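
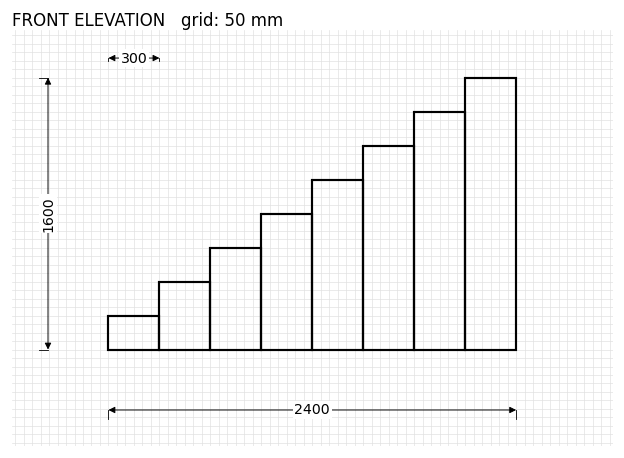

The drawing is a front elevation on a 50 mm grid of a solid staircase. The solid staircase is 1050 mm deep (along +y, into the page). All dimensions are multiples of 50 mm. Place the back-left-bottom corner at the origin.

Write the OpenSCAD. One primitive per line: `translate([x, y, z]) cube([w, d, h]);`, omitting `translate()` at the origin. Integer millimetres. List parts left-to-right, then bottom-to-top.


cube([300, 1050, 200]);
translate([300, 0, 0]) cube([300, 1050, 400]);
translate([600, 0, 0]) cube([300, 1050, 600]);
translate([900, 0, 0]) cube([300, 1050, 800]);
translate([1200, 0, 0]) cube([300, 1050, 1000]);
translate([1500, 0, 0]) cube([300, 1050, 1200]);
translate([1800, 0, 0]) cube([300, 1050, 1400]);
translate([2100, 0, 0]) cube([300, 1050, 1600]);


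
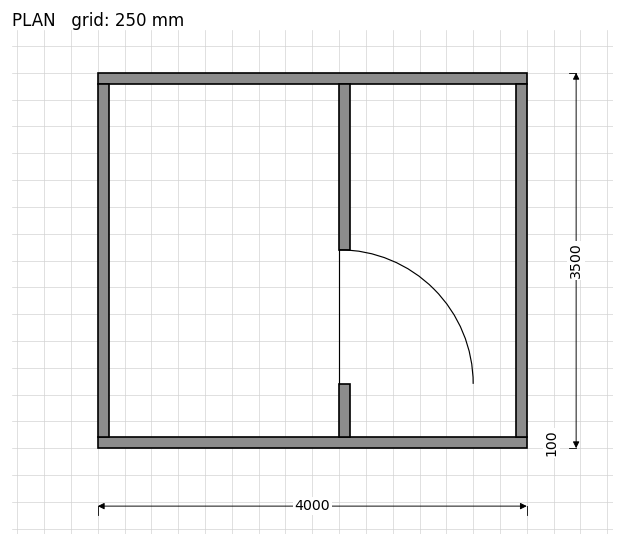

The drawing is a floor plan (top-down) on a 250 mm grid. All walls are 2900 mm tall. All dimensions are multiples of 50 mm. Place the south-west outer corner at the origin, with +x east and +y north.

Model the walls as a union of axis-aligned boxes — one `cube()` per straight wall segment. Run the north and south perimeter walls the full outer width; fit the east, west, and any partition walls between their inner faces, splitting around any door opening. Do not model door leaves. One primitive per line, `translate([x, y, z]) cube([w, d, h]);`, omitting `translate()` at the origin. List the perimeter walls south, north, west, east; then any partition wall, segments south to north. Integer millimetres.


cube([4000, 100, 2900]);
translate([0, 3400, 0]) cube([4000, 100, 2900]);
translate([0, 100, 0]) cube([100, 3300, 2900]);
translate([3900, 100, 0]) cube([100, 3300, 2900]);
translate([2250, 100, 0]) cube([100, 500, 2900]);
translate([2250, 1850, 0]) cube([100, 1550, 2900]);


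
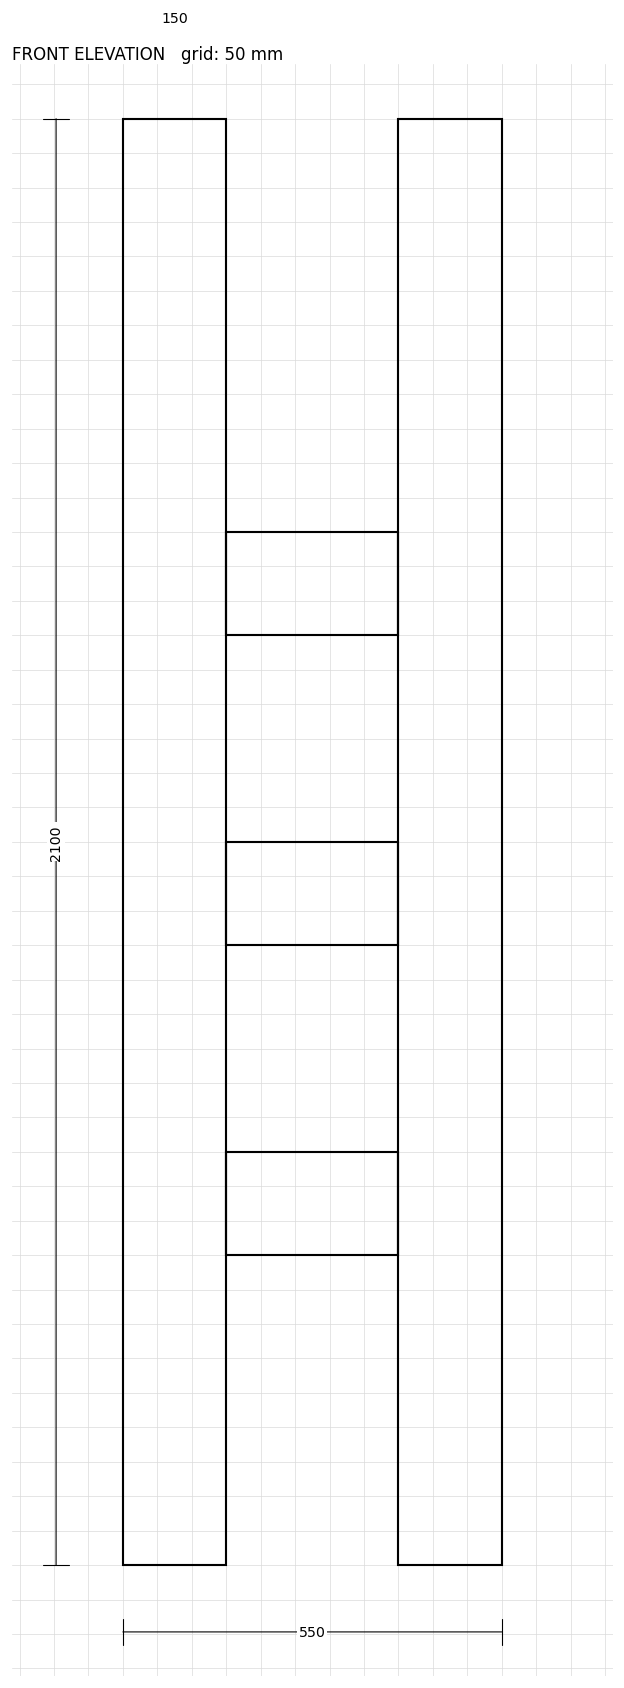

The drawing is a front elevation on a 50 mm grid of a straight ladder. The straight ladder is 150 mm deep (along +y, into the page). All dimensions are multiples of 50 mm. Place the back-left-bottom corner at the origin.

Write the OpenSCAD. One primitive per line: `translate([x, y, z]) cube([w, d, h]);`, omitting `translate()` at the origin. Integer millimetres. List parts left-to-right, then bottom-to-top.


cube([150, 150, 2100]);
translate([150, 0, 450]) cube([250, 150, 150]);
translate([150, 0, 900]) cube([250, 150, 150]);
translate([150, 0, 1350]) cube([250, 150, 150]);
translate([400, 0, 0]) cube([150, 150, 2100]);


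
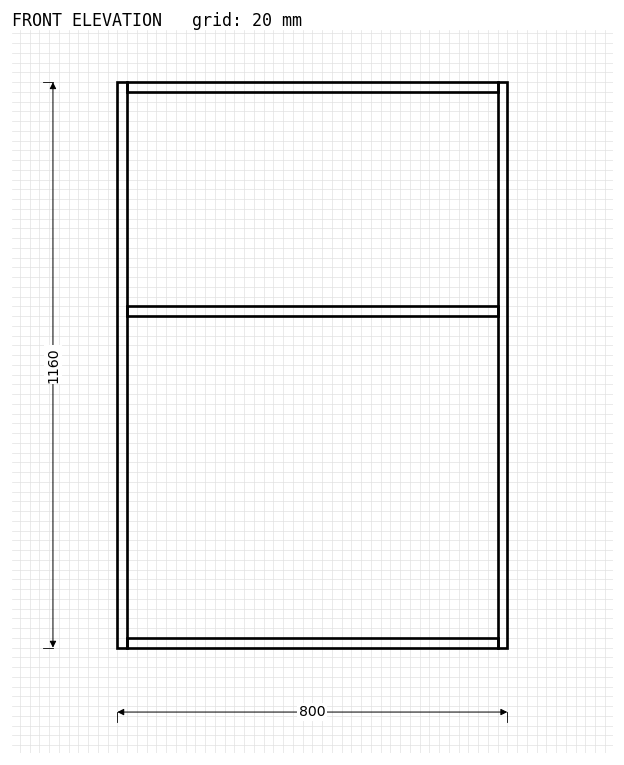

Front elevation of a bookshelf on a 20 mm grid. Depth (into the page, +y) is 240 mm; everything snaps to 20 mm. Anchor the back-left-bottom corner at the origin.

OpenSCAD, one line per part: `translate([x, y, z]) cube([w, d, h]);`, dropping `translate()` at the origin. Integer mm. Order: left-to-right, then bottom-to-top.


cube([20, 240, 1160]);
translate([20, 0, 0]) cube([760, 240, 20]);
translate([20, 0, 680]) cube([760, 240, 20]);
translate([20, 0, 1140]) cube([760, 240, 20]);
translate([780, 0, 0]) cube([20, 240, 1160]);


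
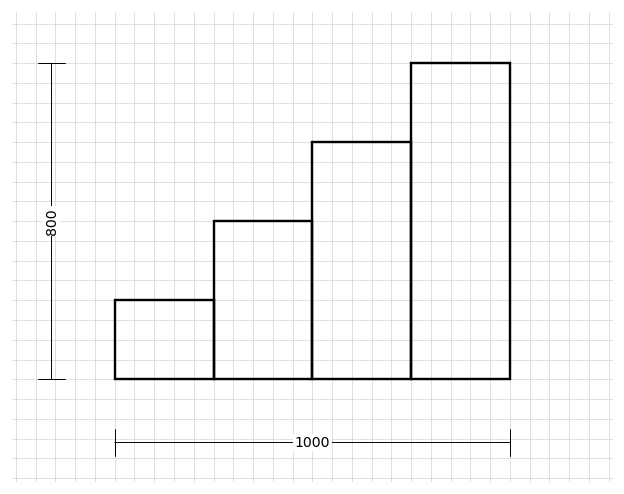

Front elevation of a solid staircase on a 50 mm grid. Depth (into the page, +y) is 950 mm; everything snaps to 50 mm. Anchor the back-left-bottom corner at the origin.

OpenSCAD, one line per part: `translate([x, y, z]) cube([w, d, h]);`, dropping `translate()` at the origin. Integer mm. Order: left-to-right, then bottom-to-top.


cube([250, 950, 200]);
translate([250, 0, 0]) cube([250, 950, 400]);
translate([500, 0, 0]) cube([250, 950, 600]);
translate([750, 0, 0]) cube([250, 950, 800]);


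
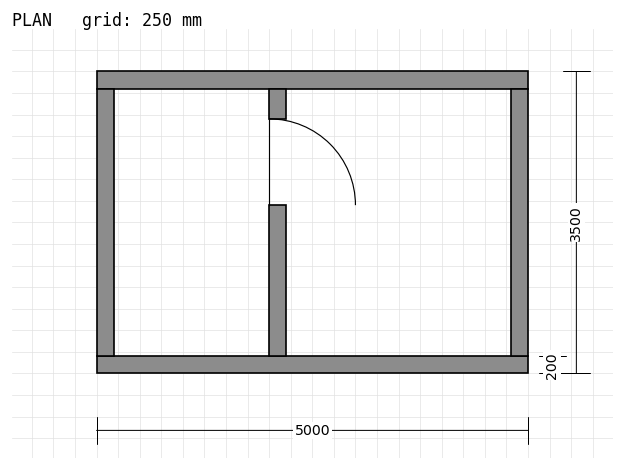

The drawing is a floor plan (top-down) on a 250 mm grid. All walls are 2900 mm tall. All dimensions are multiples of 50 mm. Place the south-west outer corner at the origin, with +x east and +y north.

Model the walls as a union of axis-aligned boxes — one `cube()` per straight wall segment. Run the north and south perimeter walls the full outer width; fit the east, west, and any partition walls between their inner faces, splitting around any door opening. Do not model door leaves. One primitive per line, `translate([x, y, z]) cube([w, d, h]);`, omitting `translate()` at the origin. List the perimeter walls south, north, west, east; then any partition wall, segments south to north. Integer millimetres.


cube([5000, 200, 2900]);
translate([0, 3300, 0]) cube([5000, 200, 2900]);
translate([0, 200, 0]) cube([200, 3100, 2900]);
translate([4800, 200, 0]) cube([200, 3100, 2900]);
translate([2000, 200, 0]) cube([200, 1750, 2900]);
translate([2000, 2950, 0]) cube([200, 350, 2900]);


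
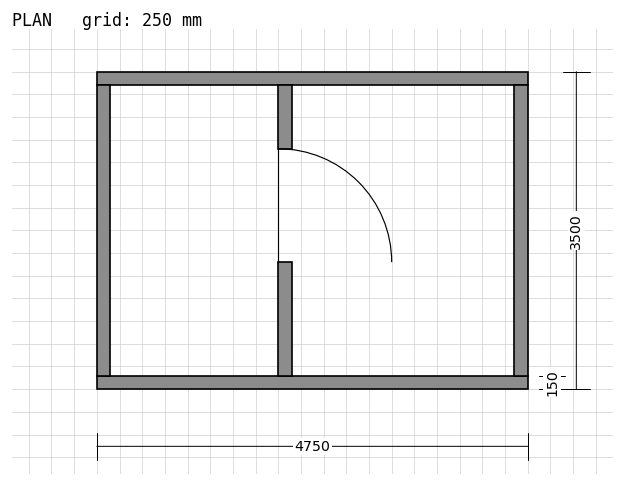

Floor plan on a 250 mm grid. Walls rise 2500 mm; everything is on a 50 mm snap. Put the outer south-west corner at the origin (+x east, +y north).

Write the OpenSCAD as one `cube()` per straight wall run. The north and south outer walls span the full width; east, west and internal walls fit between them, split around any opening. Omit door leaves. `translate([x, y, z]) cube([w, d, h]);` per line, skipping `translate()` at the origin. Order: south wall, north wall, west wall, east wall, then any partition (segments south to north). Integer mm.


cube([4750, 150, 2500]);
translate([0, 3350, 0]) cube([4750, 150, 2500]);
translate([0, 150, 0]) cube([150, 3200, 2500]);
translate([4600, 150, 0]) cube([150, 3200, 2500]);
translate([2000, 150, 0]) cube([150, 1250, 2500]);
translate([2000, 2650, 0]) cube([150, 700, 2500]);


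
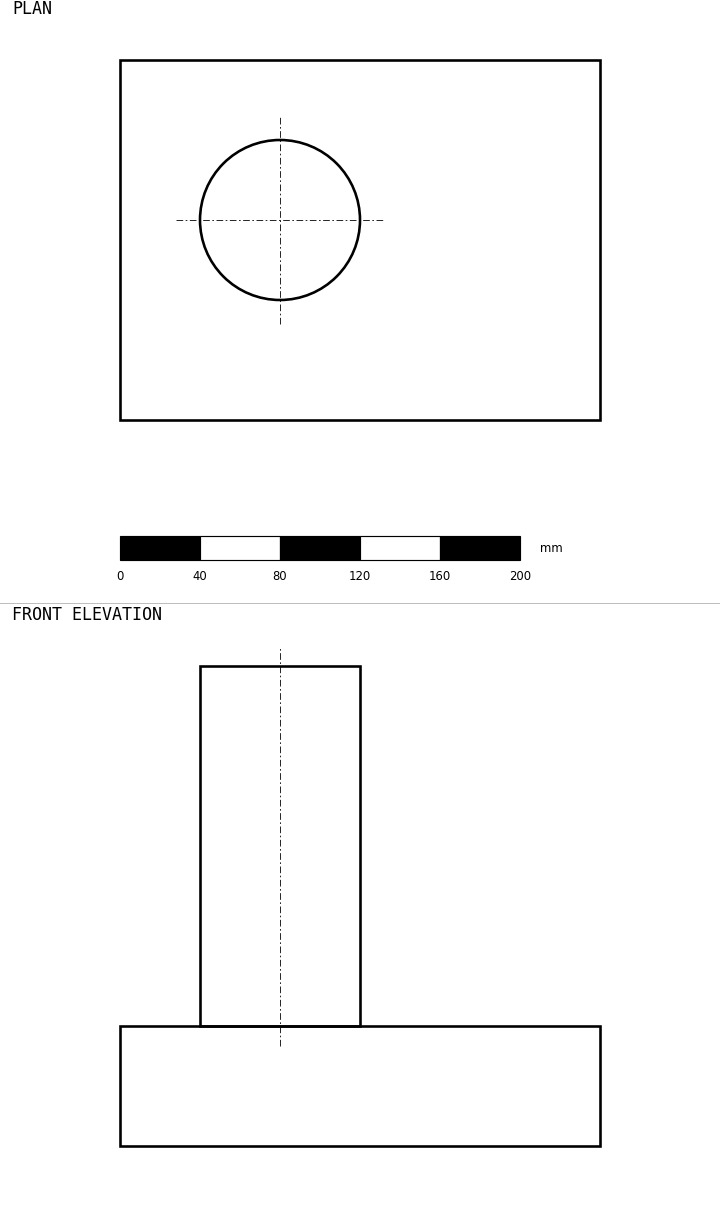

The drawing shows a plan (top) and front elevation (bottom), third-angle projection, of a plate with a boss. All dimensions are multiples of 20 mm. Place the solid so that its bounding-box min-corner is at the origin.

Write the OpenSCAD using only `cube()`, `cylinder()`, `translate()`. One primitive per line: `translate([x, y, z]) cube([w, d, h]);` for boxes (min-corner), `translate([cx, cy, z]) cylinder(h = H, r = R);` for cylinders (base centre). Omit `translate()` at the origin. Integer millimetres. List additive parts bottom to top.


cube([240, 180, 60]);
translate([80, 100, 60]) cylinder(h = 180, r = 40);


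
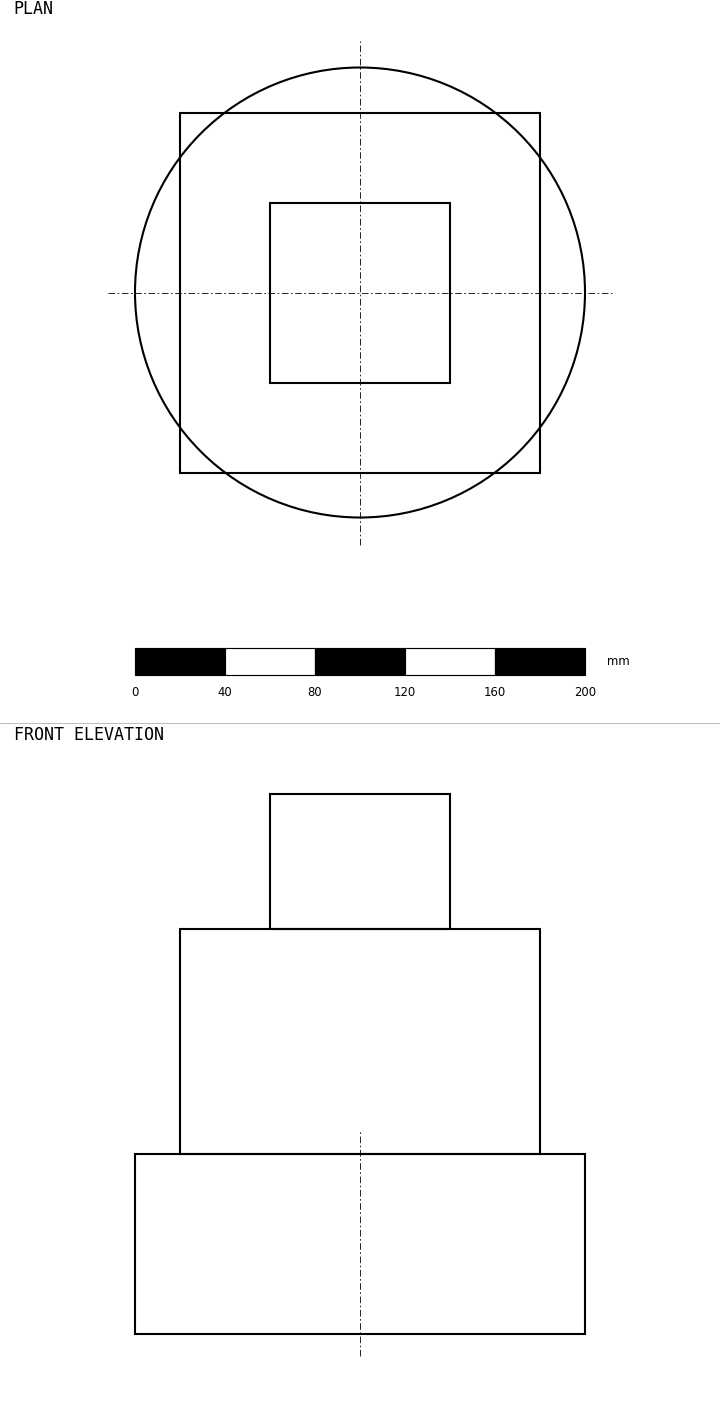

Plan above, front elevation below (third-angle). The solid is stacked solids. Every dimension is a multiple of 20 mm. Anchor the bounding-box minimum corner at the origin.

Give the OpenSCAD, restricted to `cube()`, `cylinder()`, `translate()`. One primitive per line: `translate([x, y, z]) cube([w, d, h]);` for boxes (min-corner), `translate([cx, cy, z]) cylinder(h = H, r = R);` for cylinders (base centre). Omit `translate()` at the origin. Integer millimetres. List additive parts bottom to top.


translate([100, 100, 0]) cylinder(h = 80, r = 100);
translate([20, 20, 80]) cube([160, 160, 100]);
translate([60, 60, 180]) cube([80, 80, 60]);


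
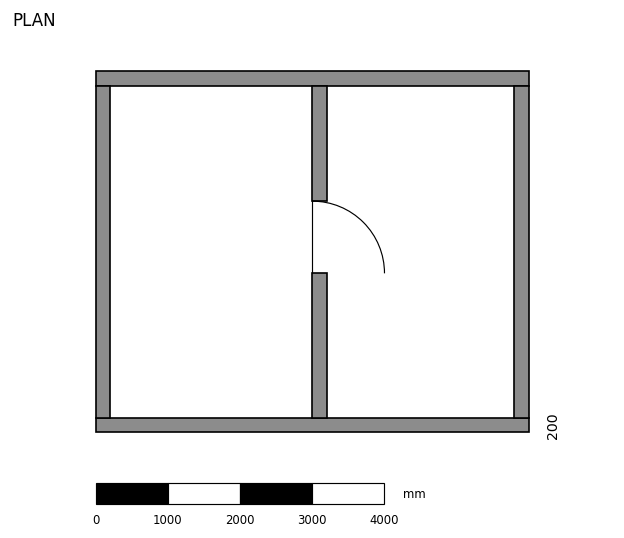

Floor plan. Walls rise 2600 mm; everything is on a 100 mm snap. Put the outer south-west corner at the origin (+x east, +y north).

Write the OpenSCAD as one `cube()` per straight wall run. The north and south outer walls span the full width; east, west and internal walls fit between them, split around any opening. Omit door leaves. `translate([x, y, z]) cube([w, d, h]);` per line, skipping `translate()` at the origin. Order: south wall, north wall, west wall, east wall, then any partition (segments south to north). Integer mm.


cube([6000, 200, 2600]);
translate([0, 4800, 0]) cube([6000, 200, 2600]);
translate([0, 200, 0]) cube([200, 4600, 2600]);
translate([5800, 200, 0]) cube([200, 4600, 2600]);
translate([3000, 200, 0]) cube([200, 2000, 2600]);
translate([3000, 3200, 0]) cube([200, 1600, 2600]);


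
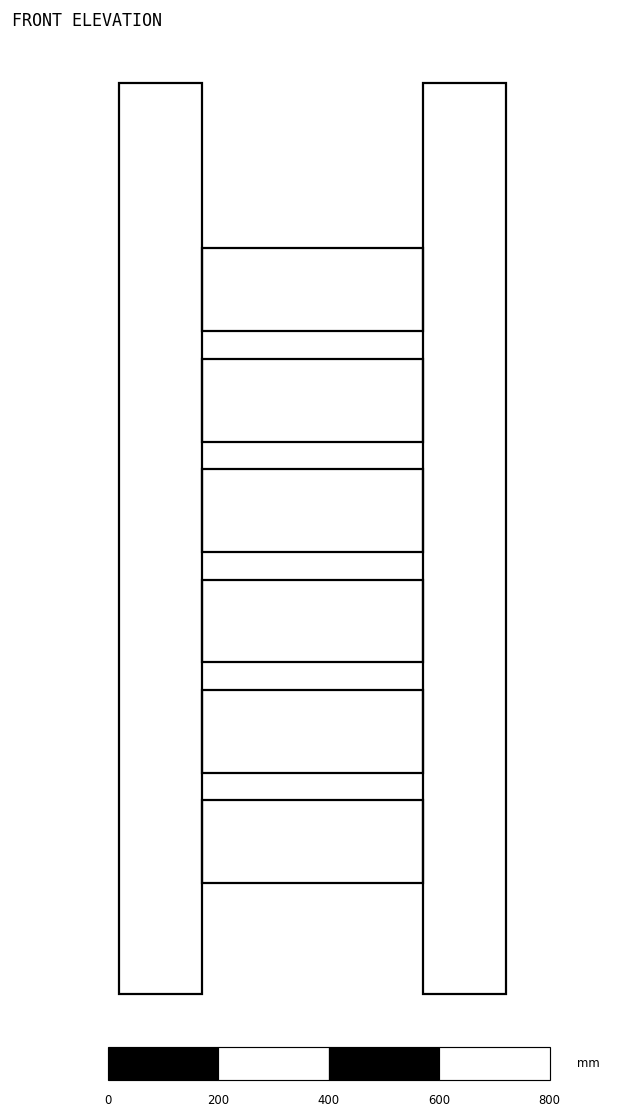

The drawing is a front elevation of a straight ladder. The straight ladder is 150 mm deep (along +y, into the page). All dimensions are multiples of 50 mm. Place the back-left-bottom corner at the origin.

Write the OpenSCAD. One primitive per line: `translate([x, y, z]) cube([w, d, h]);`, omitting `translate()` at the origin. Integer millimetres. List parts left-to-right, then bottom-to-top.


cube([150, 150, 1650]);
translate([150, 0, 200]) cube([400, 150, 150]);
translate([150, 0, 400]) cube([400, 150, 150]);
translate([150, 0, 600]) cube([400, 150, 150]);
translate([150, 0, 800]) cube([400, 150, 150]);
translate([150, 0, 1000]) cube([400, 150, 150]);
translate([150, 0, 1200]) cube([400, 150, 150]);
translate([550, 0, 0]) cube([150, 150, 1650]);


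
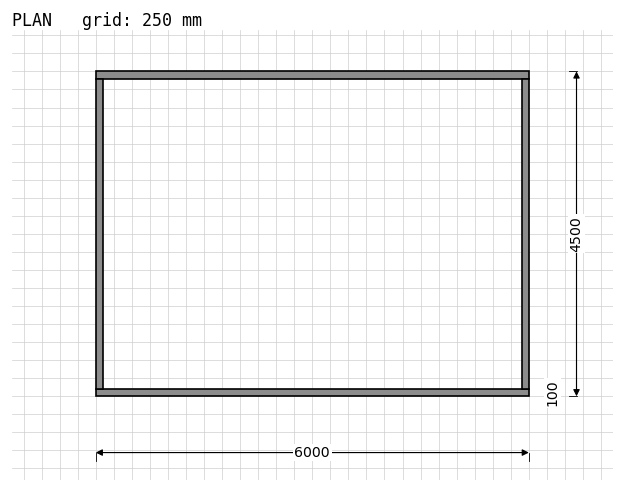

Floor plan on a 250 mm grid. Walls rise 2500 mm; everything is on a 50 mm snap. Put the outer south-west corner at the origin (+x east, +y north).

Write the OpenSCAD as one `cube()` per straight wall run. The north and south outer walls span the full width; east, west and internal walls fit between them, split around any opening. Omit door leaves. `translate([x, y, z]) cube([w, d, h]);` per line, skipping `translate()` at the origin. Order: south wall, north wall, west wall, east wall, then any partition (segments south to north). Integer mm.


cube([6000, 100, 2500]);
translate([0, 4400, 0]) cube([6000, 100, 2500]);
translate([0, 100, 0]) cube([100, 4300, 2500]);
translate([5900, 100, 0]) cube([100, 4300, 2500]);


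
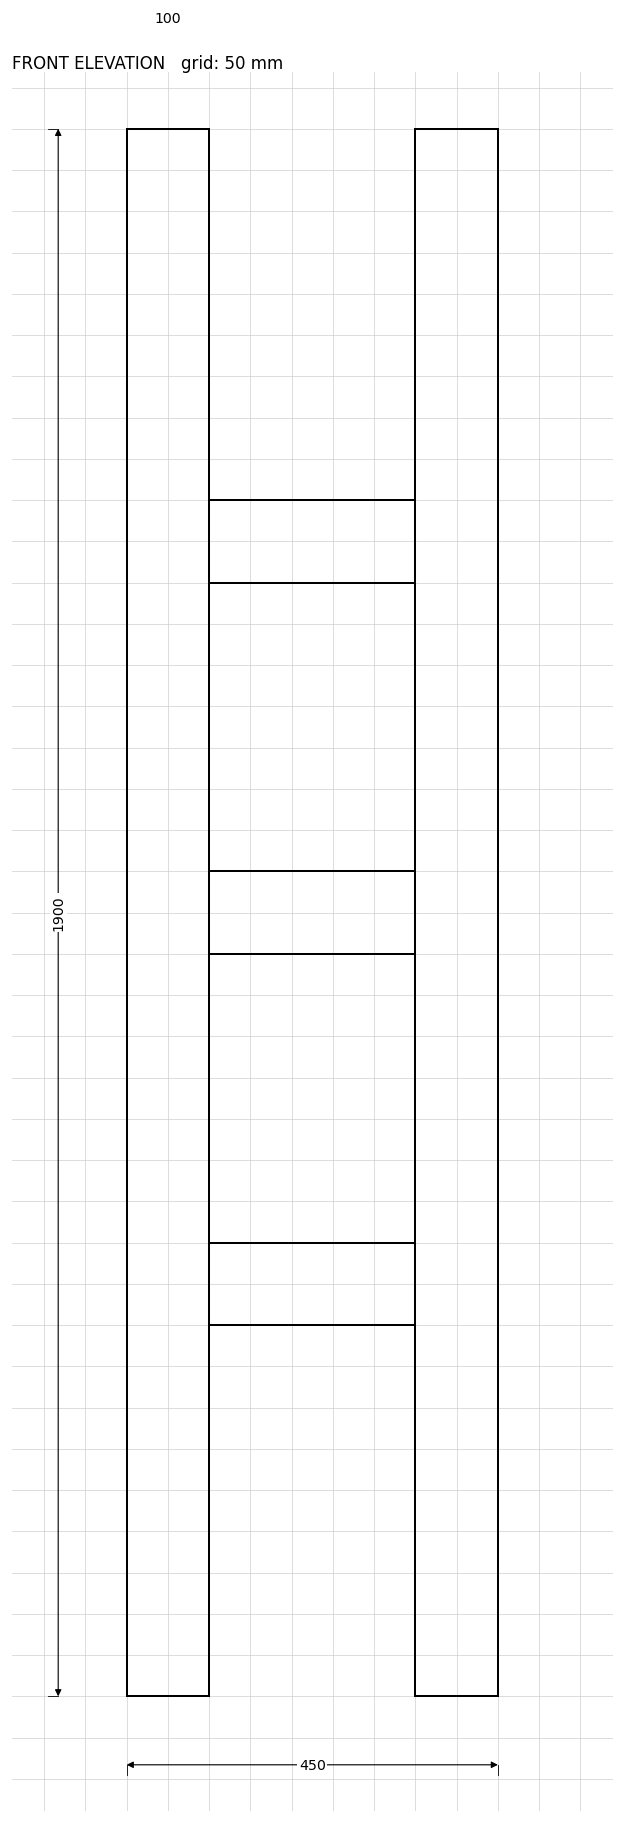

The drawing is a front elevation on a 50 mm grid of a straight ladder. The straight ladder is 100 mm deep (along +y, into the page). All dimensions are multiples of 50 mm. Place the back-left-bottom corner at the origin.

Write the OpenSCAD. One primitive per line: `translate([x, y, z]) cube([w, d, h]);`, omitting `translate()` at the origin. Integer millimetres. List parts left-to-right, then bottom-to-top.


cube([100, 100, 1900]);
translate([100, 0, 450]) cube([250, 100, 100]);
translate([100, 0, 900]) cube([250, 100, 100]);
translate([100, 0, 1350]) cube([250, 100, 100]);
translate([350, 0, 0]) cube([100, 100, 1900]);


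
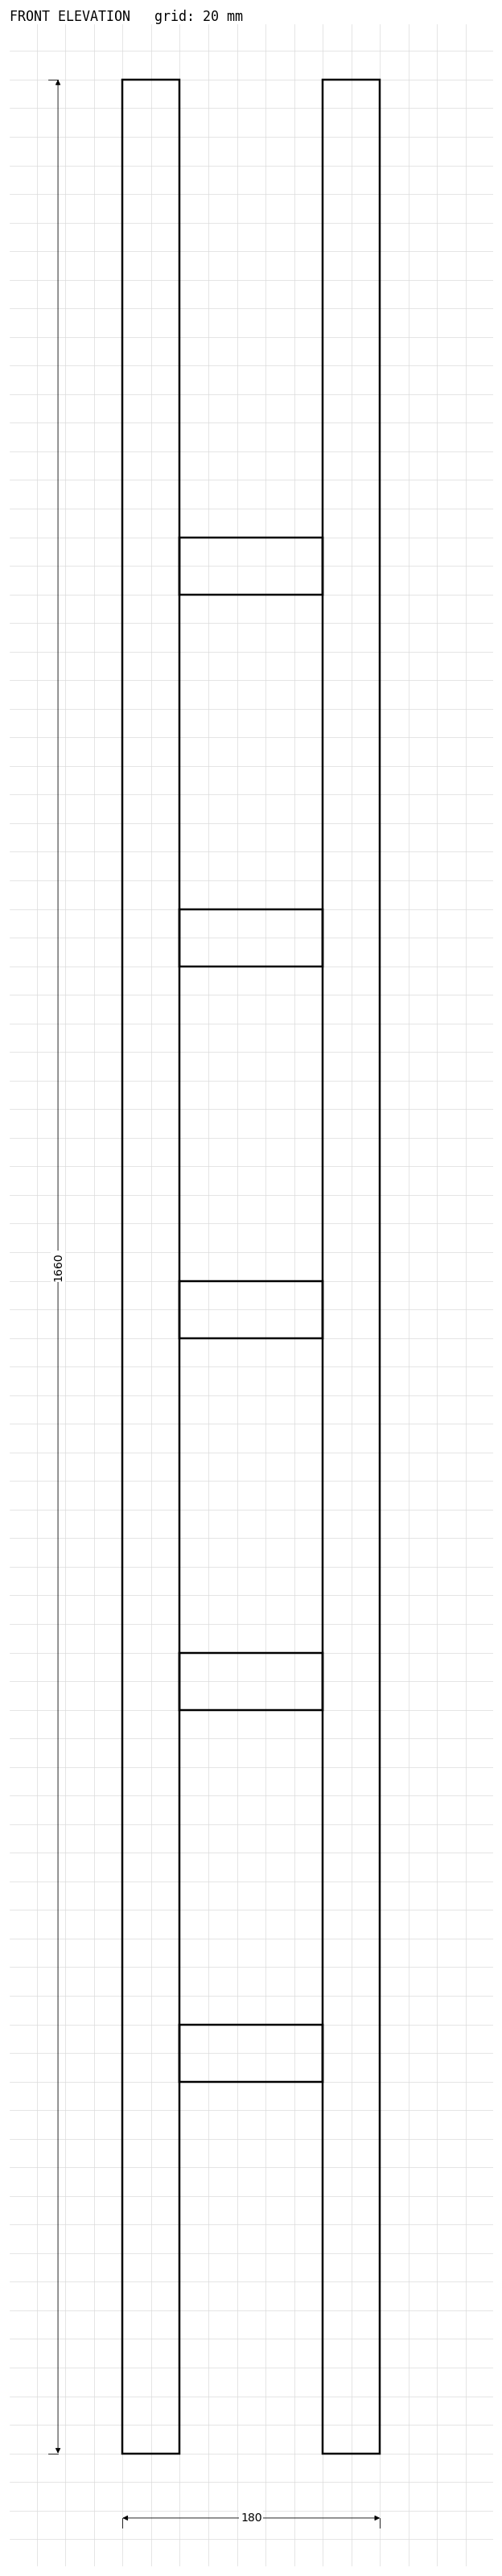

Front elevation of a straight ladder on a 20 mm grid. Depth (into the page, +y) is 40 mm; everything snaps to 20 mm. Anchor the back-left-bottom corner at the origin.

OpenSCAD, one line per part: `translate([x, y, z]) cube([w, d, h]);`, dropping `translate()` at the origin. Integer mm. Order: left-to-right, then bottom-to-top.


cube([40, 40, 1660]);
translate([40, 0, 260]) cube([100, 40, 40]);
translate([40, 0, 520]) cube([100, 40, 40]);
translate([40, 0, 780]) cube([100, 40, 40]);
translate([40, 0, 1040]) cube([100, 40, 40]);
translate([40, 0, 1300]) cube([100, 40, 40]);
translate([140, 0, 0]) cube([40, 40, 1660]);


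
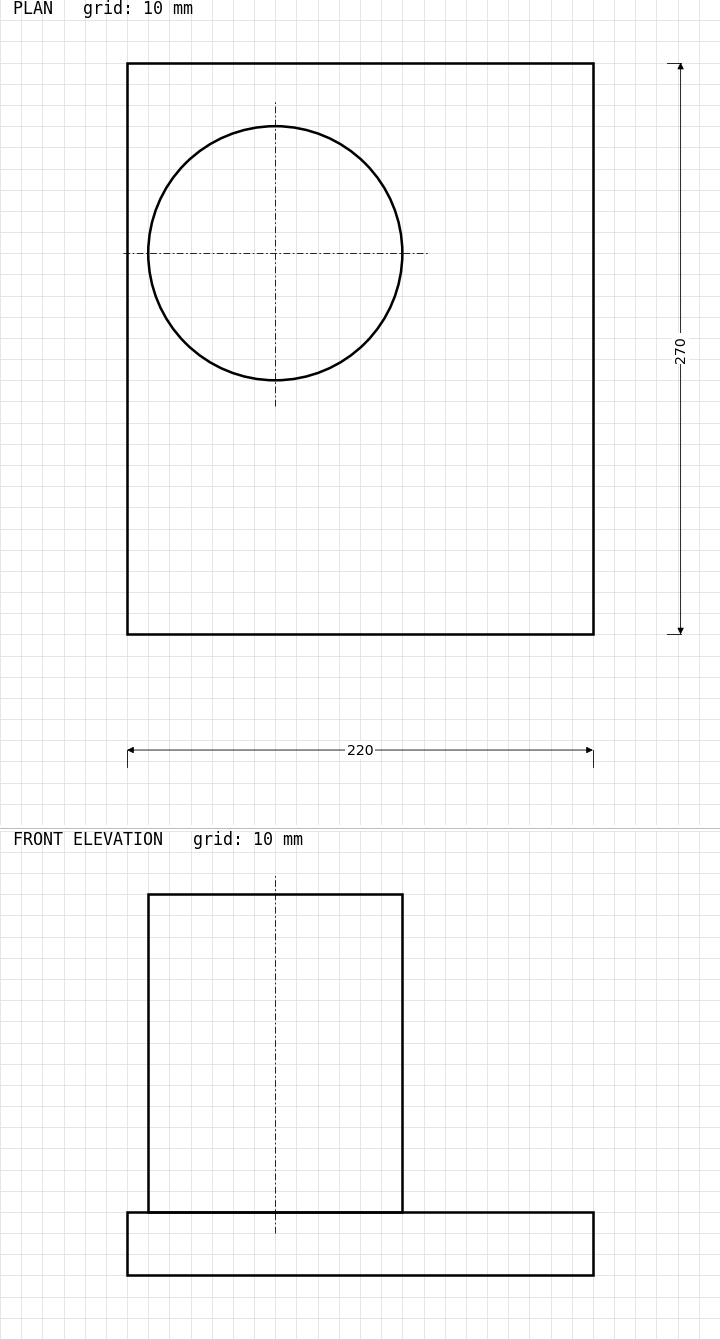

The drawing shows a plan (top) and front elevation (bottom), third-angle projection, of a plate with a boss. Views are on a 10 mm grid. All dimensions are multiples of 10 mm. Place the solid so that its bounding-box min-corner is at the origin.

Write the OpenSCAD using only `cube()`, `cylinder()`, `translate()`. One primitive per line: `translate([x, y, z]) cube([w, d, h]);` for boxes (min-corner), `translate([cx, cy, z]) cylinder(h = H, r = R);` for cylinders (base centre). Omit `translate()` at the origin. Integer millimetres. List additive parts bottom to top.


cube([220, 270, 30]);
translate([70, 180, 30]) cylinder(h = 150, r = 60);


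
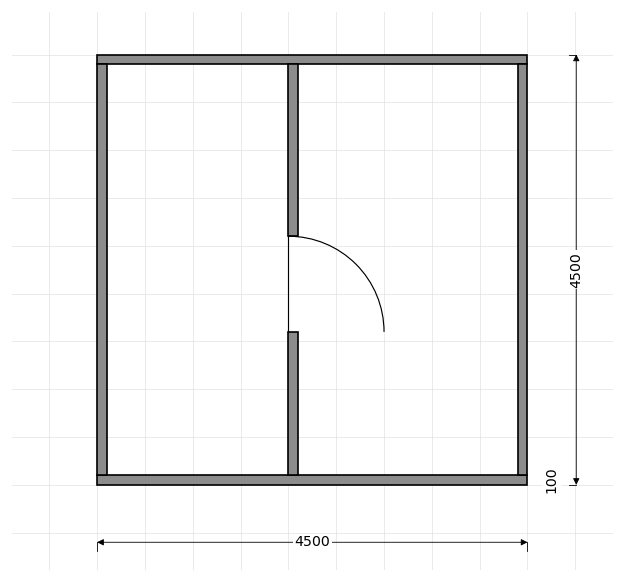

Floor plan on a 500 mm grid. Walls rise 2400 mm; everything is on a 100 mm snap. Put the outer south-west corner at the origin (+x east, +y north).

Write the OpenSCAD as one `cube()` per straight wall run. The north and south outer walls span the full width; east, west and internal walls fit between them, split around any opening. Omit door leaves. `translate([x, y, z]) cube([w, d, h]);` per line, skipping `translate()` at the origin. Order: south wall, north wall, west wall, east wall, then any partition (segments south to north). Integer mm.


cube([4500, 100, 2400]);
translate([0, 4400, 0]) cube([4500, 100, 2400]);
translate([0, 100, 0]) cube([100, 4300, 2400]);
translate([4400, 100, 0]) cube([100, 4300, 2400]);
translate([2000, 100, 0]) cube([100, 1500, 2400]);
translate([2000, 2600, 0]) cube([100, 1800, 2400]);


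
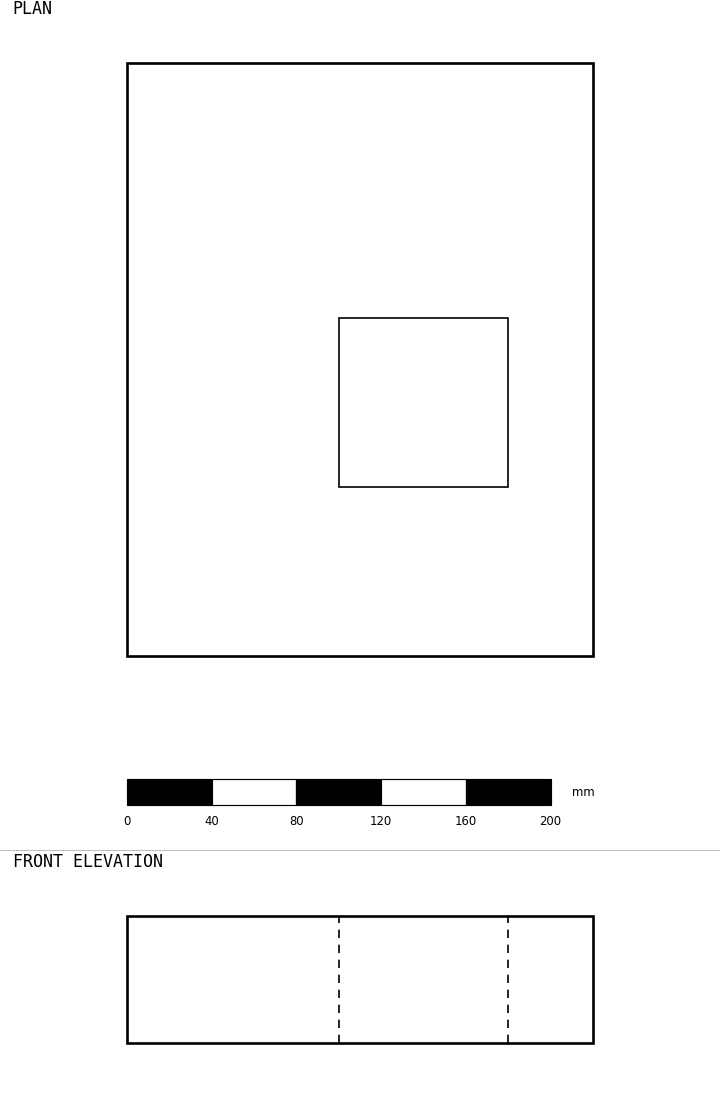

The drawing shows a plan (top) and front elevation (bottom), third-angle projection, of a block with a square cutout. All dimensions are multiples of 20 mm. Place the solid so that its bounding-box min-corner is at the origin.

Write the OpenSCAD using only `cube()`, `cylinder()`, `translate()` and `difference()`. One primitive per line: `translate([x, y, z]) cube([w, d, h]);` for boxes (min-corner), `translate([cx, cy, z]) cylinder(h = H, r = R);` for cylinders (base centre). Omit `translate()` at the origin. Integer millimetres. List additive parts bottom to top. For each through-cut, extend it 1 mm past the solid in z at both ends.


difference() {
  cube([220, 280, 60]);
  translate([100, 80, -1]) cube([80, 80, 62]);
}


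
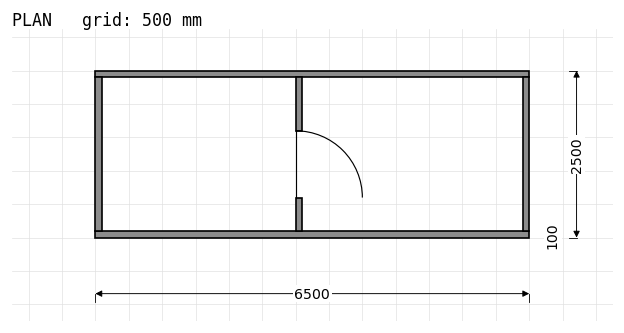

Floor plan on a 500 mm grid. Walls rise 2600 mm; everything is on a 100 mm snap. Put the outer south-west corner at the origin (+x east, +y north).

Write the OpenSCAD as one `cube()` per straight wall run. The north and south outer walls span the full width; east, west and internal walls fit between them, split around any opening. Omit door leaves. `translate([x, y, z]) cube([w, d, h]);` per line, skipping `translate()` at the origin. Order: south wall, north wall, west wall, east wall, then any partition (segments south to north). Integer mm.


cube([6500, 100, 2600]);
translate([0, 2400, 0]) cube([6500, 100, 2600]);
translate([0, 100, 0]) cube([100, 2300, 2600]);
translate([6400, 100, 0]) cube([100, 2300, 2600]);
translate([3000, 100, 0]) cube([100, 500, 2600]);
translate([3000, 1600, 0]) cube([100, 800, 2600]);


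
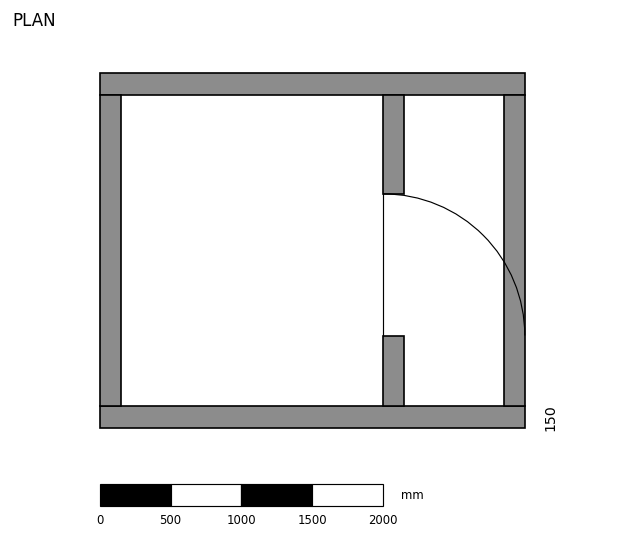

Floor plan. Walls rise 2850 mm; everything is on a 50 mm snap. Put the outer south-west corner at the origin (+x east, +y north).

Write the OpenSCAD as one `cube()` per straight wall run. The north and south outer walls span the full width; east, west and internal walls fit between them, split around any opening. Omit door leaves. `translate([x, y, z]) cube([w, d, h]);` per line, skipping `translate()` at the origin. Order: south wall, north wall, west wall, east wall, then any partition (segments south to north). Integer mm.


cube([3000, 150, 2850]);
translate([0, 2350, 0]) cube([3000, 150, 2850]);
translate([0, 150, 0]) cube([150, 2200, 2850]);
translate([2850, 150, 0]) cube([150, 2200, 2850]);
translate([2000, 150, 0]) cube([150, 500, 2850]);
translate([2000, 1650, 0]) cube([150, 700, 2850]);


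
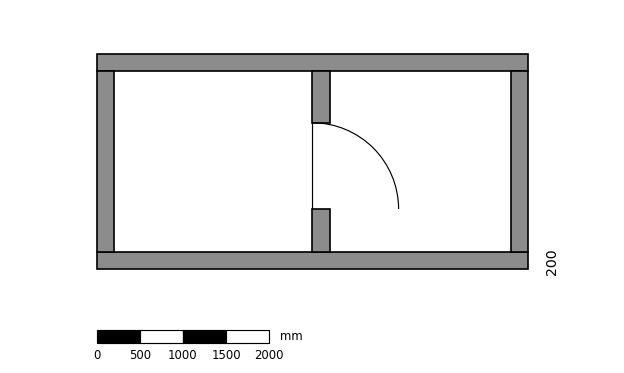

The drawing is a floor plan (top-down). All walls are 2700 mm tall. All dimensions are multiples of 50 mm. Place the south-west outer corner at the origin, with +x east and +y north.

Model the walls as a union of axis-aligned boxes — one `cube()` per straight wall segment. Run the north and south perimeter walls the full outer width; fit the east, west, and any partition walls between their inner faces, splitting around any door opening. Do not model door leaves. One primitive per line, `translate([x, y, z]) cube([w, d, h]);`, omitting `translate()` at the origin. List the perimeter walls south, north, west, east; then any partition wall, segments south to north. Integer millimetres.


cube([5000, 200, 2700]);
translate([0, 2300, 0]) cube([5000, 200, 2700]);
translate([0, 200, 0]) cube([200, 2100, 2700]);
translate([4800, 200, 0]) cube([200, 2100, 2700]);
translate([2500, 200, 0]) cube([200, 500, 2700]);
translate([2500, 1700, 0]) cube([200, 600, 2700]);


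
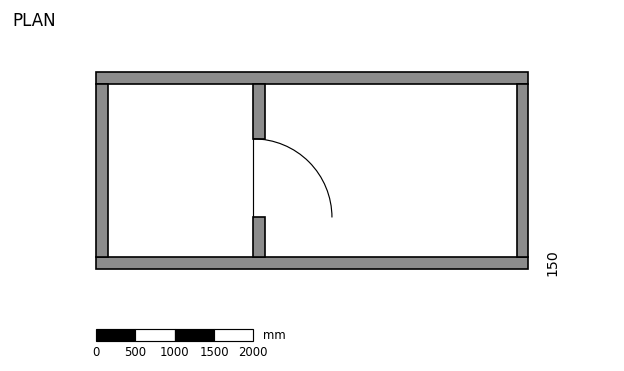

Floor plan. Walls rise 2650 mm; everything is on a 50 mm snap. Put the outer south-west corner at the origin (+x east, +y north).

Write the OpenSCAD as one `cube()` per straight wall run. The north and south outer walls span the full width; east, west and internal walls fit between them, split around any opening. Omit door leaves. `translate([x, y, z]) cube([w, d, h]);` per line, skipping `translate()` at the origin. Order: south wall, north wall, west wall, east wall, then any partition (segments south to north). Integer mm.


cube([5500, 150, 2650]);
translate([0, 2350, 0]) cube([5500, 150, 2650]);
translate([0, 150, 0]) cube([150, 2200, 2650]);
translate([5350, 150, 0]) cube([150, 2200, 2650]);
translate([2000, 150, 0]) cube([150, 500, 2650]);
translate([2000, 1650, 0]) cube([150, 700, 2650]);


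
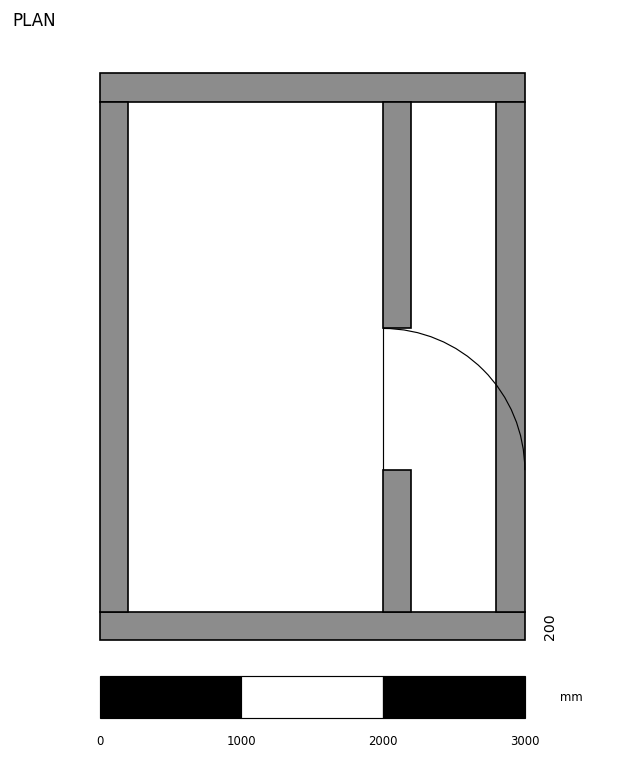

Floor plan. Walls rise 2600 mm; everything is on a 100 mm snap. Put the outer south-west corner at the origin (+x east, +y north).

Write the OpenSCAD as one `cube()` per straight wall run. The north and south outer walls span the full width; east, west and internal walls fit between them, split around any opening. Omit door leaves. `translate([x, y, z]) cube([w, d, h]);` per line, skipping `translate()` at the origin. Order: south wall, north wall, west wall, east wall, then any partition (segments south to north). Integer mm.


cube([3000, 200, 2600]);
translate([0, 3800, 0]) cube([3000, 200, 2600]);
translate([0, 200, 0]) cube([200, 3600, 2600]);
translate([2800, 200, 0]) cube([200, 3600, 2600]);
translate([2000, 200, 0]) cube([200, 1000, 2600]);
translate([2000, 2200, 0]) cube([200, 1600, 2600]);


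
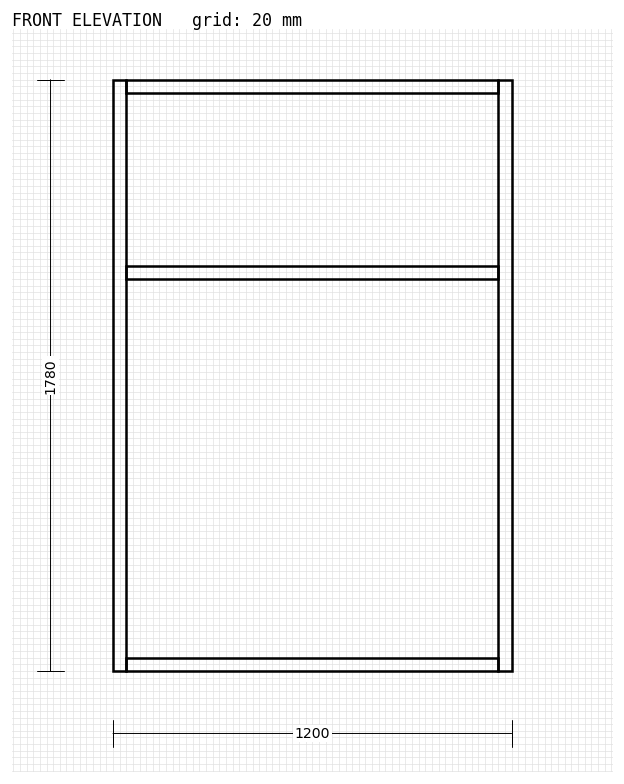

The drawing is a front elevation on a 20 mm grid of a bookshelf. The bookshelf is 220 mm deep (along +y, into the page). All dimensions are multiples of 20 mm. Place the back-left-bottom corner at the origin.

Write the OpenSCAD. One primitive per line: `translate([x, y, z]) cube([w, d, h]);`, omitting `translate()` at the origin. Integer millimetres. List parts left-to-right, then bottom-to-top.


cube([40, 220, 1780]);
translate([40, 0, 0]) cube([1120, 220, 40]);
translate([40, 0, 1180]) cube([1120, 220, 40]);
translate([40, 0, 1740]) cube([1120, 220, 40]);
translate([1160, 0, 0]) cube([40, 220, 1780]);


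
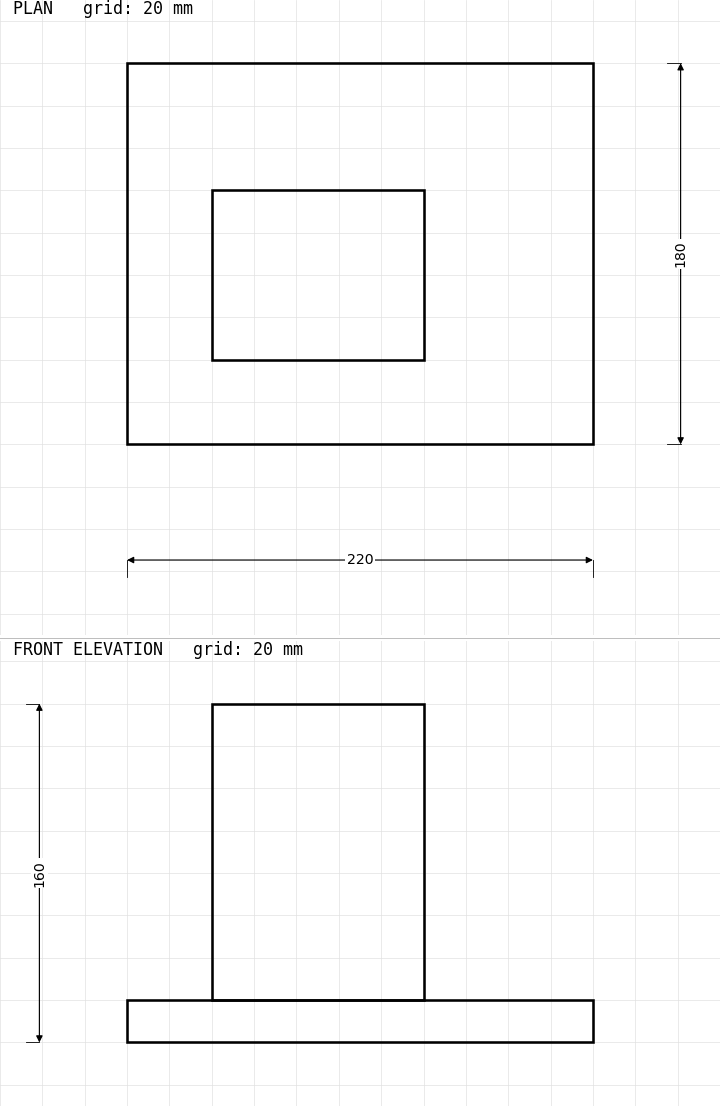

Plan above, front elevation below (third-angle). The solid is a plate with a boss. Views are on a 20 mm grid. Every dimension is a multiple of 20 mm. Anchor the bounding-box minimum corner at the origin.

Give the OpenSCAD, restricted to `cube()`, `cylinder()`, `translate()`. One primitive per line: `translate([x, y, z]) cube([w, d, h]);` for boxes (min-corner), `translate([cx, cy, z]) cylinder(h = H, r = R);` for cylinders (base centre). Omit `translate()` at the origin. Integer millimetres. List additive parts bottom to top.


cube([220, 180, 20]);
translate([40, 40, 20]) cube([100, 80, 140]);


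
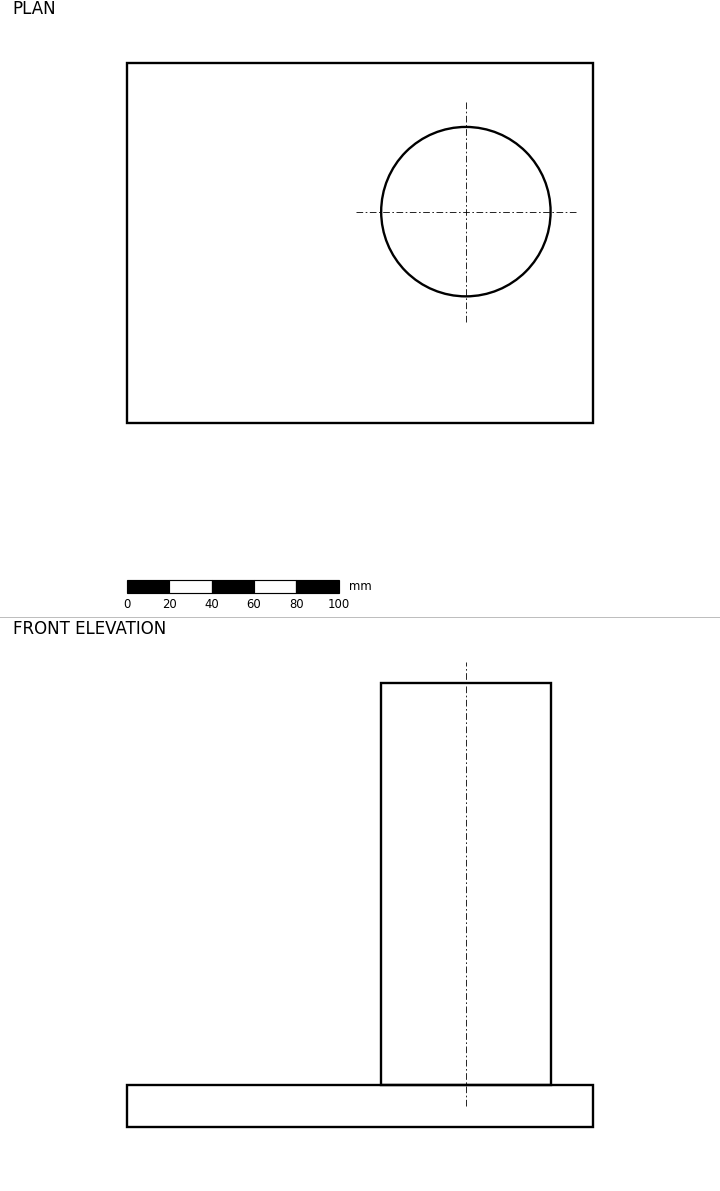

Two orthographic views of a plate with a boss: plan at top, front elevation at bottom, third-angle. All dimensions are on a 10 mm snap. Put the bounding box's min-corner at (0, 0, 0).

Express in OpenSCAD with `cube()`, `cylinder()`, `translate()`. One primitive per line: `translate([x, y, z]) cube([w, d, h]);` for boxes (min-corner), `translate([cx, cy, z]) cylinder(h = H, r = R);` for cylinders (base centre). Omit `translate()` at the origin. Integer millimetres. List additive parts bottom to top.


cube([220, 170, 20]);
translate([160, 100, 20]) cylinder(h = 190, r = 40);


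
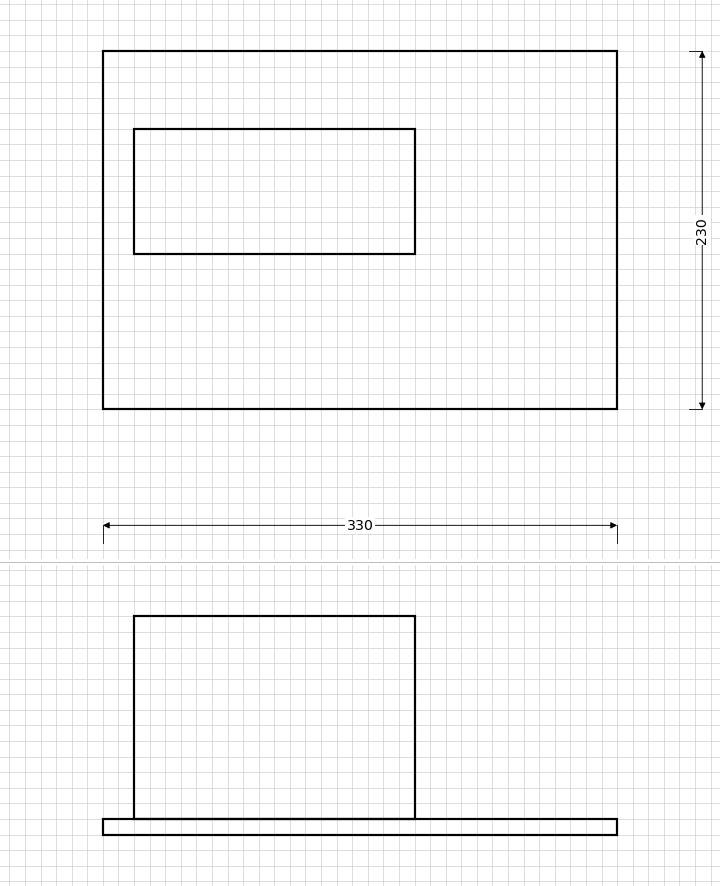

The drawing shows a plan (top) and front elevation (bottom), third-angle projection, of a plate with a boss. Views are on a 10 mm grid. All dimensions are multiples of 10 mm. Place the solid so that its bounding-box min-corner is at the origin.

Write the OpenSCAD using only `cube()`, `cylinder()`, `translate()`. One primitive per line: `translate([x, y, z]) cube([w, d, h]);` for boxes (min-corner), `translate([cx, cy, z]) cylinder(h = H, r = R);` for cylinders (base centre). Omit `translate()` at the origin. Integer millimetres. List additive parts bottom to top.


cube([330, 230, 10]);
translate([20, 100, 10]) cube([180, 80, 130]);


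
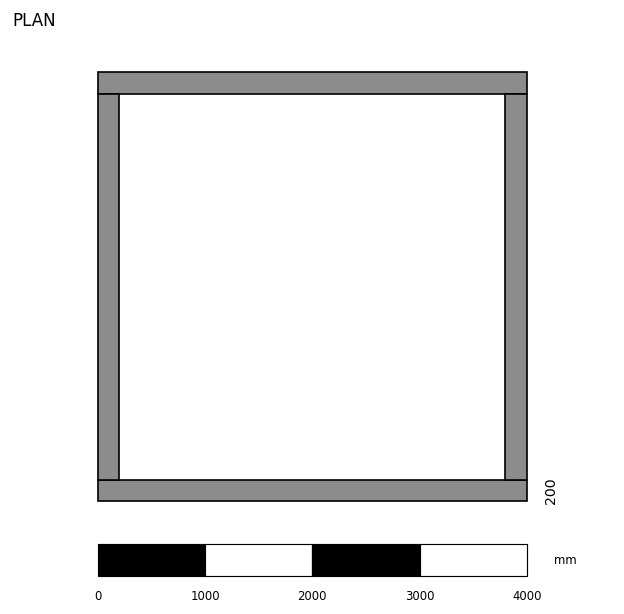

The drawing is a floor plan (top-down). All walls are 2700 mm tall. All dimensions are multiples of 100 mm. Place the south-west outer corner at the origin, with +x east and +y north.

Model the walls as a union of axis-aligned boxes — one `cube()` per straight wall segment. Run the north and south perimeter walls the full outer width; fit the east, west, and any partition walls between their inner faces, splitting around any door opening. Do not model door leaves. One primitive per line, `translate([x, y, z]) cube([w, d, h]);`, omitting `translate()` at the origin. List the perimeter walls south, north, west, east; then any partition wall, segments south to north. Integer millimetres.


cube([4000, 200, 2700]);
translate([0, 3800, 0]) cube([4000, 200, 2700]);
translate([0, 200, 0]) cube([200, 3600, 2700]);
translate([3800, 200, 0]) cube([200, 3600, 2700]);


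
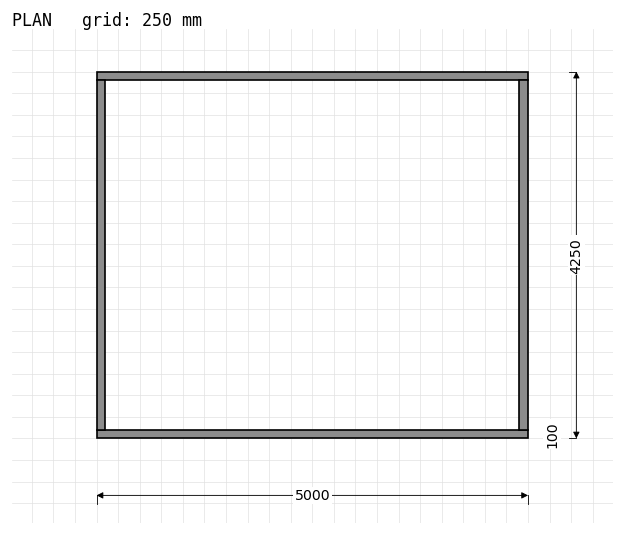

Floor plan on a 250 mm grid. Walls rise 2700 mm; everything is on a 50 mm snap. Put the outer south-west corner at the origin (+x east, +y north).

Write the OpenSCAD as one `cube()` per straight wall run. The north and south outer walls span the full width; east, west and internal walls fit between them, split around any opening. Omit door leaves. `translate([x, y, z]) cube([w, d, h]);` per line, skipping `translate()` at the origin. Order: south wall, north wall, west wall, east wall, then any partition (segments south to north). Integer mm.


cube([5000, 100, 2700]);
translate([0, 4150, 0]) cube([5000, 100, 2700]);
translate([0, 100, 0]) cube([100, 4050, 2700]);
translate([4900, 100, 0]) cube([100, 4050, 2700]);


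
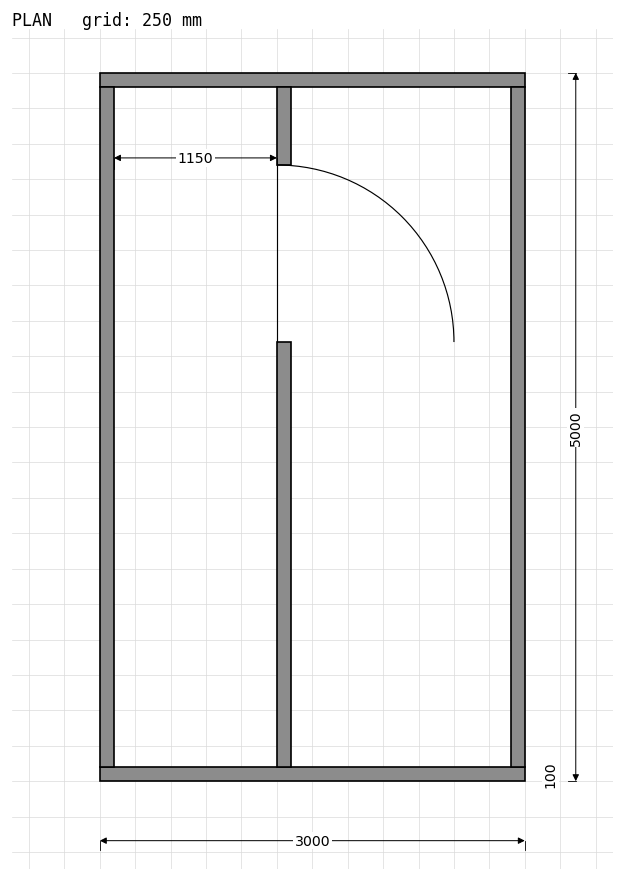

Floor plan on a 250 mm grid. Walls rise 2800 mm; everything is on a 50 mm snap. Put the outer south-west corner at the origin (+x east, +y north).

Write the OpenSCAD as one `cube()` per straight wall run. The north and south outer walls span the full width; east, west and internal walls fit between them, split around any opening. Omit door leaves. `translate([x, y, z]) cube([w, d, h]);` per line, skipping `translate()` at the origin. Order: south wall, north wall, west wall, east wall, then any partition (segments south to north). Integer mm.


cube([3000, 100, 2800]);
translate([0, 4900, 0]) cube([3000, 100, 2800]);
translate([0, 100, 0]) cube([100, 4800, 2800]);
translate([2900, 100, 0]) cube([100, 4800, 2800]);
translate([1250, 100, 0]) cube([100, 3000, 2800]);
translate([1250, 4350, 0]) cube([100, 550, 2800]);


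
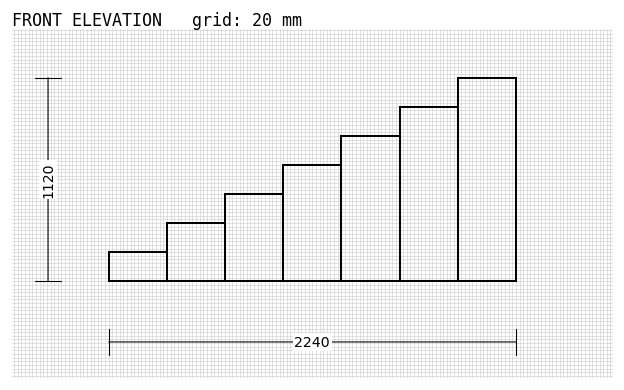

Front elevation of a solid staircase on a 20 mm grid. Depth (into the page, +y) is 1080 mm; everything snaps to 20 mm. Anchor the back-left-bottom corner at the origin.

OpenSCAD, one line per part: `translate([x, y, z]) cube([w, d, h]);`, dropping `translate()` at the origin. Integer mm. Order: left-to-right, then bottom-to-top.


cube([320, 1080, 160]);
translate([320, 0, 0]) cube([320, 1080, 320]);
translate([640, 0, 0]) cube([320, 1080, 480]);
translate([960, 0, 0]) cube([320, 1080, 640]);
translate([1280, 0, 0]) cube([320, 1080, 800]);
translate([1600, 0, 0]) cube([320, 1080, 960]);
translate([1920, 0, 0]) cube([320, 1080, 1120]);


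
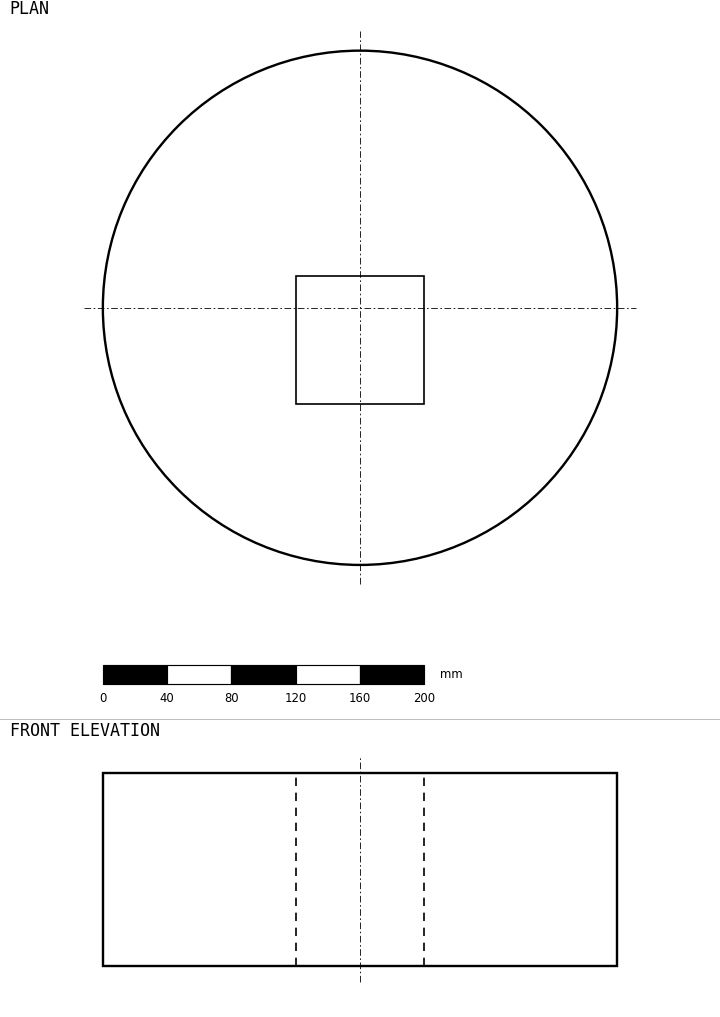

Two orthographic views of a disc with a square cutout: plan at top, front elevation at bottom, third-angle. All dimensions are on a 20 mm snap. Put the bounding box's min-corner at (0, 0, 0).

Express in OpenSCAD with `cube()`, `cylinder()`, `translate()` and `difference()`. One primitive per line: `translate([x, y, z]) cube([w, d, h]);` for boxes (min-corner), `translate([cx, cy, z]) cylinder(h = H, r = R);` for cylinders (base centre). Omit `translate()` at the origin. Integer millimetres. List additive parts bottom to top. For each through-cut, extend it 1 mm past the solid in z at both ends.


difference() {
  translate([160, 160, 0]) cylinder(h = 120, r = 160);
  translate([120, 100, -1]) cube([80, 80, 122]);
}


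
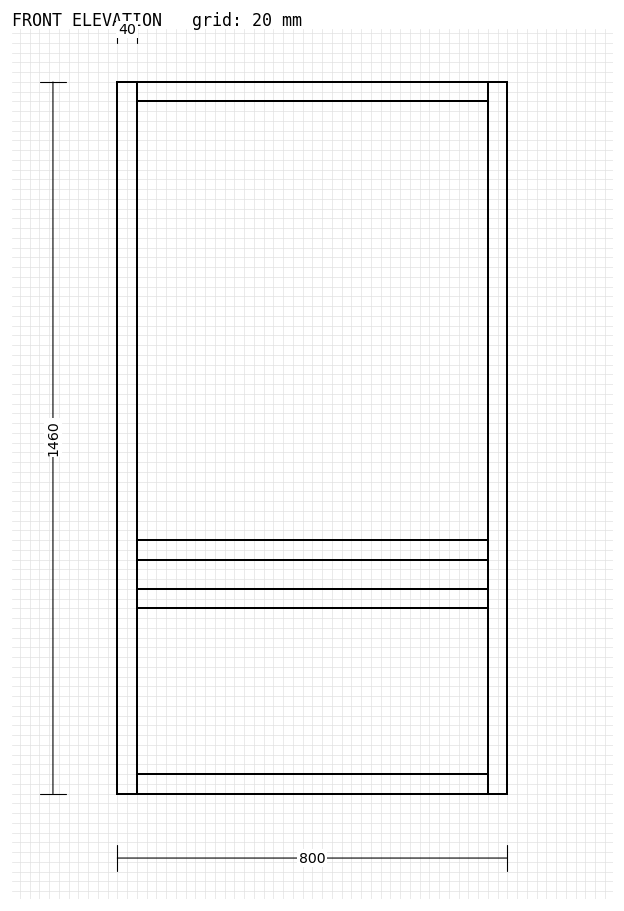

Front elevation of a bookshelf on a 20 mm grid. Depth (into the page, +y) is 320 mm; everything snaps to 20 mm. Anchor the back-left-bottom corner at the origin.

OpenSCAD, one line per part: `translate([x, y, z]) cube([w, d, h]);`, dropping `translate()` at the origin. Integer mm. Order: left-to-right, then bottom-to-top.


cube([40, 320, 1460]);
translate([40, 0, 0]) cube([720, 320, 40]);
translate([40, 0, 380]) cube([720, 320, 40]);
translate([40, 0, 480]) cube([720, 320, 40]);
translate([40, 0, 1420]) cube([720, 320, 40]);
translate([760, 0, 0]) cube([40, 320, 1460]);


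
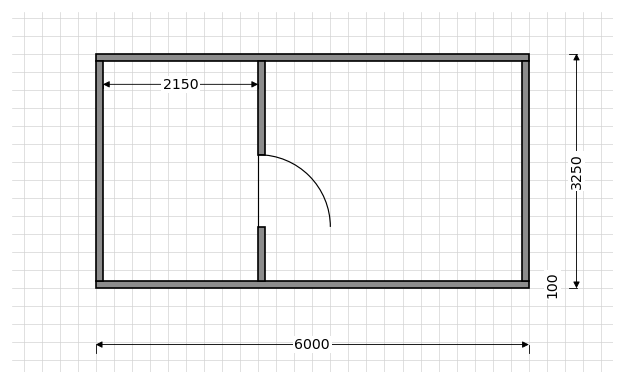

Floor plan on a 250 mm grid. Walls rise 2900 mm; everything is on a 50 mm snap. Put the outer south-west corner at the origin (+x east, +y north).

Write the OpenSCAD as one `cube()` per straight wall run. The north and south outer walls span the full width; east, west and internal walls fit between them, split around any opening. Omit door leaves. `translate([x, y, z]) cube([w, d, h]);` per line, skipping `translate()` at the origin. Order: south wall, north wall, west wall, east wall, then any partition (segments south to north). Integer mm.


cube([6000, 100, 2900]);
translate([0, 3150, 0]) cube([6000, 100, 2900]);
translate([0, 100, 0]) cube([100, 3050, 2900]);
translate([5900, 100, 0]) cube([100, 3050, 2900]);
translate([2250, 100, 0]) cube([100, 750, 2900]);
translate([2250, 1850, 0]) cube([100, 1300, 2900]);


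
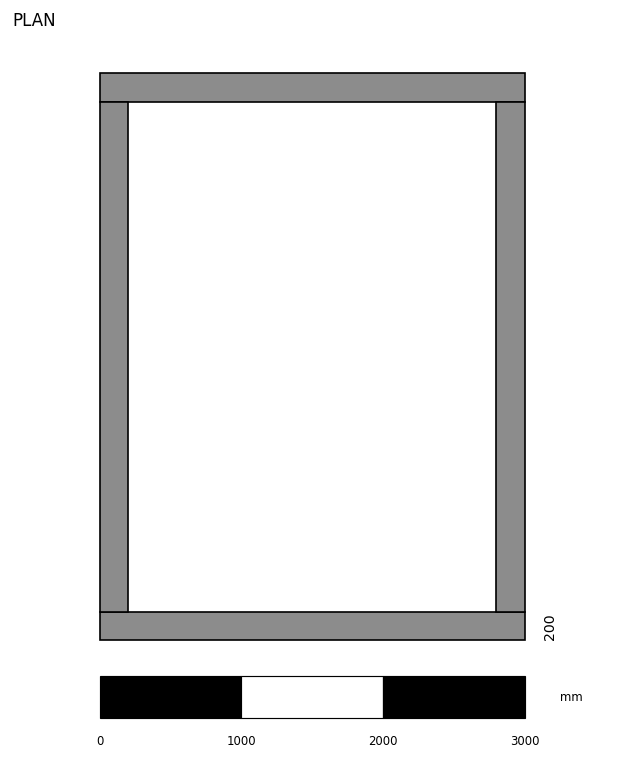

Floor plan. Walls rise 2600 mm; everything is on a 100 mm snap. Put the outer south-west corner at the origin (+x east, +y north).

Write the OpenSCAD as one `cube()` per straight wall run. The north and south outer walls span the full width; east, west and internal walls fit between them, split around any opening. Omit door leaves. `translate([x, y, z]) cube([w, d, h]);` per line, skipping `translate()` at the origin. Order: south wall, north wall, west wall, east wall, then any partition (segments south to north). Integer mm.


cube([3000, 200, 2600]);
translate([0, 3800, 0]) cube([3000, 200, 2600]);
translate([0, 200, 0]) cube([200, 3600, 2600]);
translate([2800, 200, 0]) cube([200, 3600, 2600]);


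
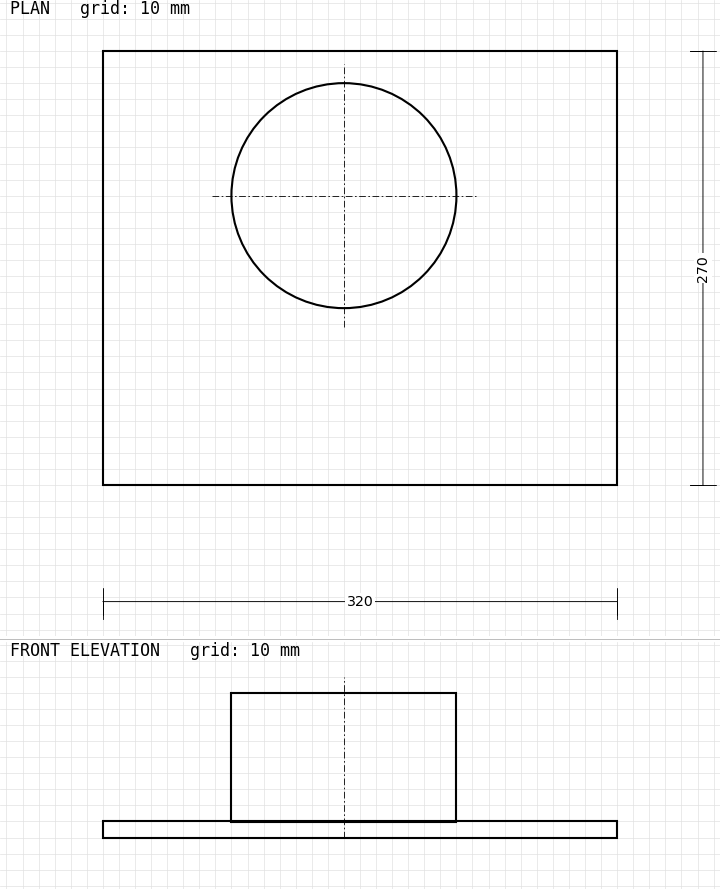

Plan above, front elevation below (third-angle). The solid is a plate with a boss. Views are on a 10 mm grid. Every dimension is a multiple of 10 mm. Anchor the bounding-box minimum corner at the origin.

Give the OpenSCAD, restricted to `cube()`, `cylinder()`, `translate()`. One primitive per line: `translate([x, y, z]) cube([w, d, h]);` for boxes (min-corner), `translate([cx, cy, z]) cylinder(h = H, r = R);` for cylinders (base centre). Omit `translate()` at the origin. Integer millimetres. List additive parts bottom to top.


cube([320, 270, 10]);
translate([150, 180, 10]) cylinder(h = 80, r = 70);


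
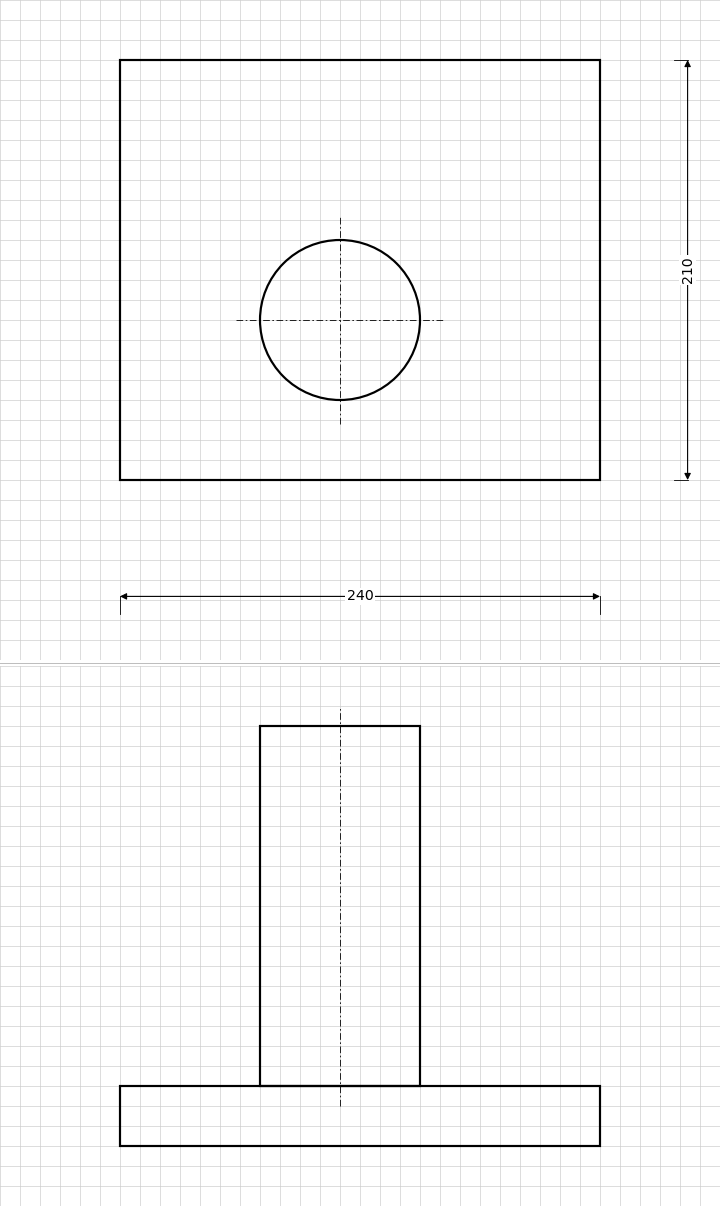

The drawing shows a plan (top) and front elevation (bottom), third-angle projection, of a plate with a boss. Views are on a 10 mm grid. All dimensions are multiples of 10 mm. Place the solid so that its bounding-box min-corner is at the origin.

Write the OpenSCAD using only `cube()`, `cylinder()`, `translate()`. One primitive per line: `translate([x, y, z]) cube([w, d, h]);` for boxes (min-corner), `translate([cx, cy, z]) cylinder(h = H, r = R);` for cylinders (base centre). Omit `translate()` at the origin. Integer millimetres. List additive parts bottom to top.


cube([240, 210, 30]);
translate([110, 80, 30]) cylinder(h = 180, r = 40);


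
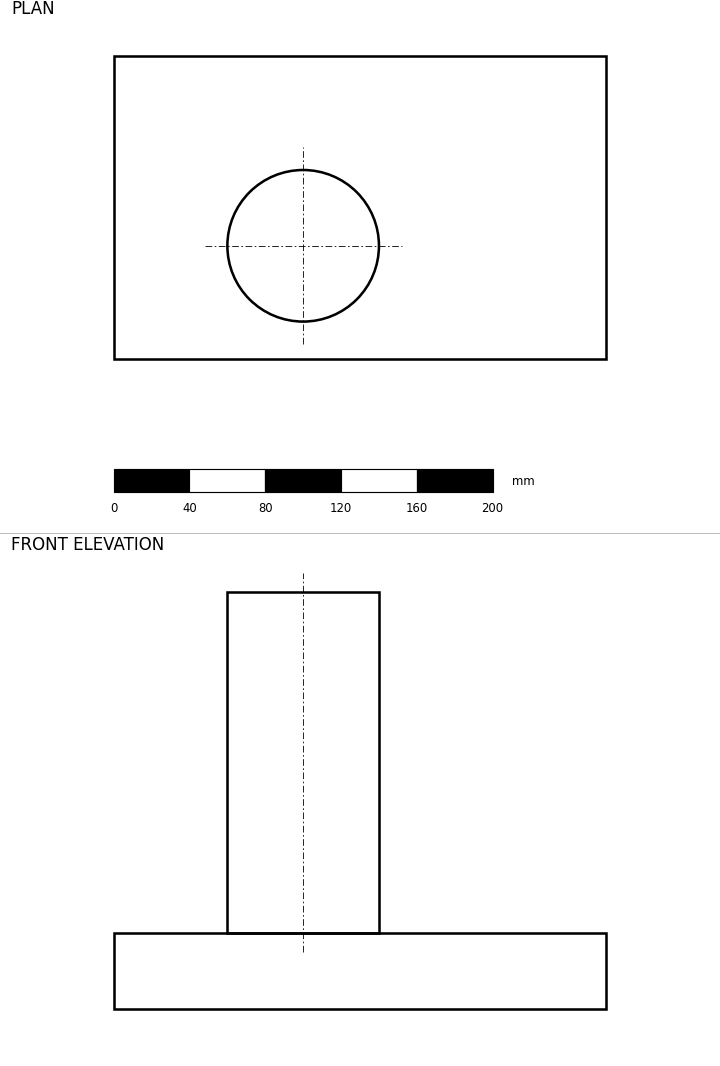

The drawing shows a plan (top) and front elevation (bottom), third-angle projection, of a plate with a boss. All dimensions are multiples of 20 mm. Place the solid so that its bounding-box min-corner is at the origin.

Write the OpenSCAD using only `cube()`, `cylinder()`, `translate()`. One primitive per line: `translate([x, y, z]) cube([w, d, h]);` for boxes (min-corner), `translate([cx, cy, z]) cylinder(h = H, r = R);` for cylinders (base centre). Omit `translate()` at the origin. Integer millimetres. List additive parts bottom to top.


cube([260, 160, 40]);
translate([100, 60, 40]) cylinder(h = 180, r = 40);


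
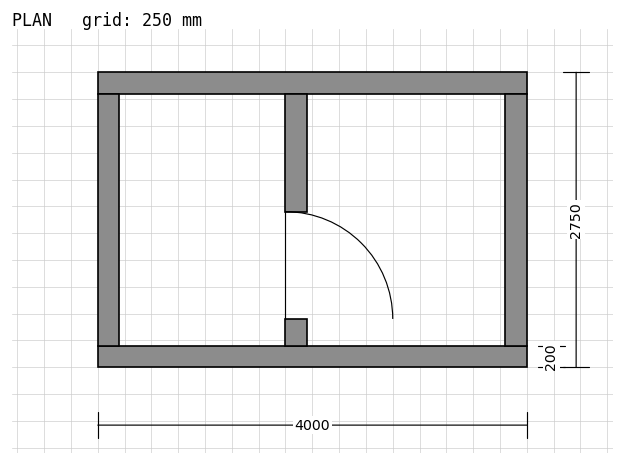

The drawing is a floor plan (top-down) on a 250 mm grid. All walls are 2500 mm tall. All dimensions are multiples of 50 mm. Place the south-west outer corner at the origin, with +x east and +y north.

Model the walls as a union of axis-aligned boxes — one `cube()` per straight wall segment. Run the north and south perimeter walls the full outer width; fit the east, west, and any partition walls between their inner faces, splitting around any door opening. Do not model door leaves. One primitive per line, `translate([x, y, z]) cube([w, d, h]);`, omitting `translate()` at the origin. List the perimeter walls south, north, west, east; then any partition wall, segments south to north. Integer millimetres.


cube([4000, 200, 2500]);
translate([0, 2550, 0]) cube([4000, 200, 2500]);
translate([0, 200, 0]) cube([200, 2350, 2500]);
translate([3800, 200, 0]) cube([200, 2350, 2500]);
translate([1750, 200, 0]) cube([200, 250, 2500]);
translate([1750, 1450, 0]) cube([200, 1100, 2500]);
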